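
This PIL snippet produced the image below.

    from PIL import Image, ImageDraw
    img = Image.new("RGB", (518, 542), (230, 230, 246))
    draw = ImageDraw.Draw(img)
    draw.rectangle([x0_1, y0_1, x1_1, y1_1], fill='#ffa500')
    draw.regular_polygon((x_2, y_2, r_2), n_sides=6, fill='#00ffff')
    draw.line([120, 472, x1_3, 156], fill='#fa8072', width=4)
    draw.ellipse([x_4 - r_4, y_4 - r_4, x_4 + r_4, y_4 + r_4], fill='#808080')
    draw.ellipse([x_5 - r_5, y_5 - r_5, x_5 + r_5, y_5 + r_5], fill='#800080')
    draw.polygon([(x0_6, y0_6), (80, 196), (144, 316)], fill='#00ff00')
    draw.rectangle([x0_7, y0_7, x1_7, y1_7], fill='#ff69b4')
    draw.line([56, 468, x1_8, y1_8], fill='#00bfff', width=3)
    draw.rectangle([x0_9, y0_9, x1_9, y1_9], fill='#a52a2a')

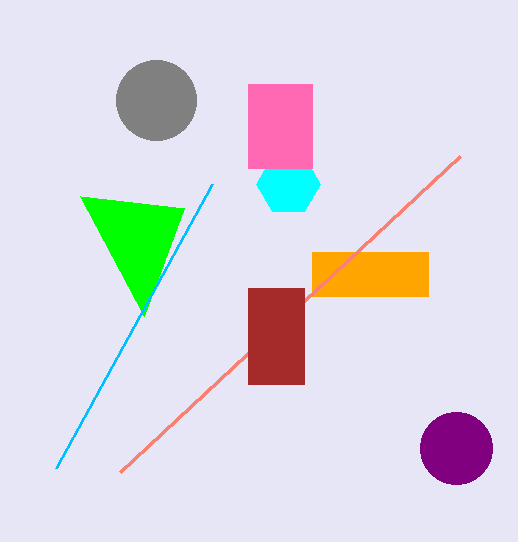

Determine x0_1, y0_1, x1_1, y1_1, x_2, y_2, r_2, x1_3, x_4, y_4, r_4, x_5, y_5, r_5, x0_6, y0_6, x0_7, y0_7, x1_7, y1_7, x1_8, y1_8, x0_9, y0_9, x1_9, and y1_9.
x0_1 = 312; y0_1 = 252; x1_1 = 428; y1_1 = 296; x_2 = 288; y_2 = 184; r_2 = 32; x1_3 = 460; x_4 = 156; y_4 = 100; r_4 = 40; x_5 = 456; y_5 = 448; r_5 = 36; x0_6 = 184; y0_6 = 208; x0_7 = 248; y0_7 = 84; x1_7 = 312; y1_7 = 168; x1_8 = 212; y1_8 = 184; x0_9 = 248; y0_9 = 288; x1_9 = 304; y1_9 = 384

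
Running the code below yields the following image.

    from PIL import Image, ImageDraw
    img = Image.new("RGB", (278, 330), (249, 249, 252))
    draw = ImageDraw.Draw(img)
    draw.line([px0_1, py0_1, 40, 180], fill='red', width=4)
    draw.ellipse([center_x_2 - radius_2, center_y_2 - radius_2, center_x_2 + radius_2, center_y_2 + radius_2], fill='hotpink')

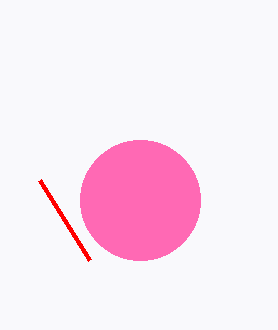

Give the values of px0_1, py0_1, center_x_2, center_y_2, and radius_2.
px0_1 = 90
py0_1 = 260
center_x_2 = 140
center_y_2 = 200
radius_2 = 60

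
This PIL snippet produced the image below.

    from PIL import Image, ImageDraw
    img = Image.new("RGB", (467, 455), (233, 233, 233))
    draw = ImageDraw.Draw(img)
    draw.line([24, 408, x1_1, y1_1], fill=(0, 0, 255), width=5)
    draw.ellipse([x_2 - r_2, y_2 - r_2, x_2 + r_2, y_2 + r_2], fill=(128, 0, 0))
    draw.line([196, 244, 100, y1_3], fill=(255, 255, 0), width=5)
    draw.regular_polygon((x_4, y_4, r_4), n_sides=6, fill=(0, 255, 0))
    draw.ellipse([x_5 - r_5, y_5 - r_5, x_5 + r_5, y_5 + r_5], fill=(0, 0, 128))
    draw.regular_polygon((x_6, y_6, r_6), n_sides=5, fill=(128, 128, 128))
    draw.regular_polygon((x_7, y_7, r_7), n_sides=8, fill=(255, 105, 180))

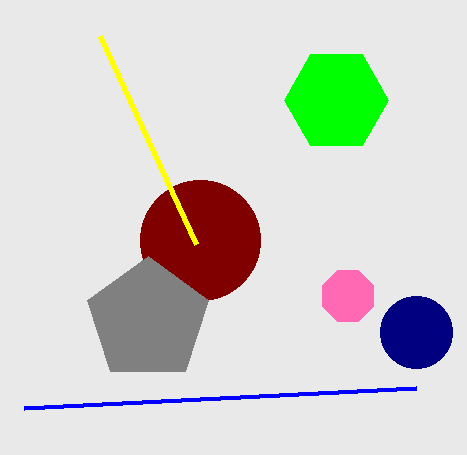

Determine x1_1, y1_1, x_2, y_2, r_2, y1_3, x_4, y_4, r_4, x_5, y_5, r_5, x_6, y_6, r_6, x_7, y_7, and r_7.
x1_1 = 416
y1_1 = 388
x_2 = 200
y_2 = 240
r_2 = 60
y1_3 = 36
x_4 = 336
y_4 = 100
r_4 = 52
x_5 = 416
y_5 = 332
r_5 = 36
x_6 = 148
y_6 = 320
r_6 = 64
x_7 = 348
y_7 = 296
r_7 = 28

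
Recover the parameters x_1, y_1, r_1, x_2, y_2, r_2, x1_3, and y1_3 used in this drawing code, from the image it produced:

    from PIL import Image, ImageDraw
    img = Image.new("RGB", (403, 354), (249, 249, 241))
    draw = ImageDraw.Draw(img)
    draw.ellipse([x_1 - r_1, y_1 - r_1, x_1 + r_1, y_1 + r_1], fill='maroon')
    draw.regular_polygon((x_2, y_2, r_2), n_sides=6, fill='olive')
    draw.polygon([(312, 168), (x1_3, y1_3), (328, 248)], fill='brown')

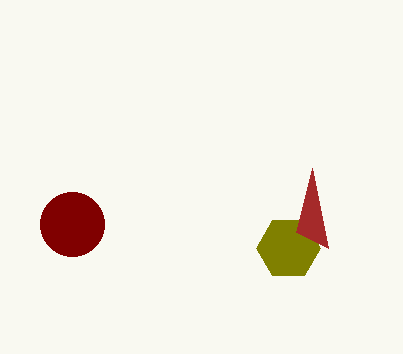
x_1 = 72
y_1 = 224
r_1 = 32
x_2 = 288
y_2 = 248
r_2 = 32
x1_3 = 296
y1_3 = 232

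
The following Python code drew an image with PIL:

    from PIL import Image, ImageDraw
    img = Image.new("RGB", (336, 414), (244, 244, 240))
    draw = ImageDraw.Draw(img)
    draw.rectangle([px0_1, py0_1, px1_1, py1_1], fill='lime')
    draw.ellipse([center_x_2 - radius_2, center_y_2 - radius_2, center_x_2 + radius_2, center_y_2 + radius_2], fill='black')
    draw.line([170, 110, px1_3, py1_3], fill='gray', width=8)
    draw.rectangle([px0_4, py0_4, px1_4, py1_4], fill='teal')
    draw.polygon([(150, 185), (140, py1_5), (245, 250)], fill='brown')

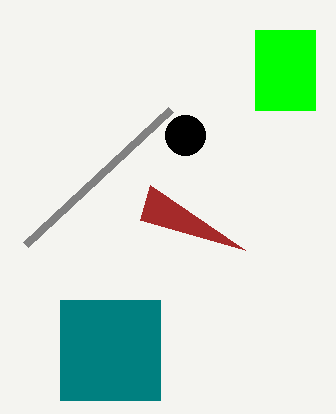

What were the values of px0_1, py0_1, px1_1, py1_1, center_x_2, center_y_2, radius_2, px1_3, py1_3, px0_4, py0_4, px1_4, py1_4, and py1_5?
px0_1 = 255, py0_1 = 30, px1_1 = 315, py1_1 = 110, center_x_2 = 185, center_y_2 = 135, radius_2 = 20, px1_3 = 25, py1_3 = 245, px0_4 = 60, py0_4 = 300, px1_4 = 160, py1_4 = 400, py1_5 = 220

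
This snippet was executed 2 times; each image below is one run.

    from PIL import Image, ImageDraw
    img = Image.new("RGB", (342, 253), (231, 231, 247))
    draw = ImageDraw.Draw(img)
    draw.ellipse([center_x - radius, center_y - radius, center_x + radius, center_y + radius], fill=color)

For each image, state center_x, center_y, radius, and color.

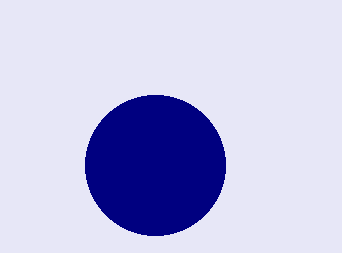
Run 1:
center_x = 155, center_y = 165, radius = 70, color = 'navy'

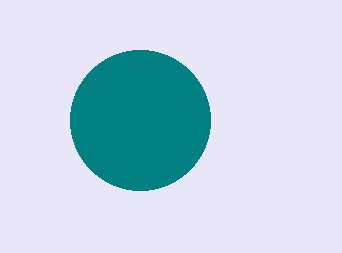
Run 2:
center_x = 140; center_y = 120; radius = 70; color = 'teal'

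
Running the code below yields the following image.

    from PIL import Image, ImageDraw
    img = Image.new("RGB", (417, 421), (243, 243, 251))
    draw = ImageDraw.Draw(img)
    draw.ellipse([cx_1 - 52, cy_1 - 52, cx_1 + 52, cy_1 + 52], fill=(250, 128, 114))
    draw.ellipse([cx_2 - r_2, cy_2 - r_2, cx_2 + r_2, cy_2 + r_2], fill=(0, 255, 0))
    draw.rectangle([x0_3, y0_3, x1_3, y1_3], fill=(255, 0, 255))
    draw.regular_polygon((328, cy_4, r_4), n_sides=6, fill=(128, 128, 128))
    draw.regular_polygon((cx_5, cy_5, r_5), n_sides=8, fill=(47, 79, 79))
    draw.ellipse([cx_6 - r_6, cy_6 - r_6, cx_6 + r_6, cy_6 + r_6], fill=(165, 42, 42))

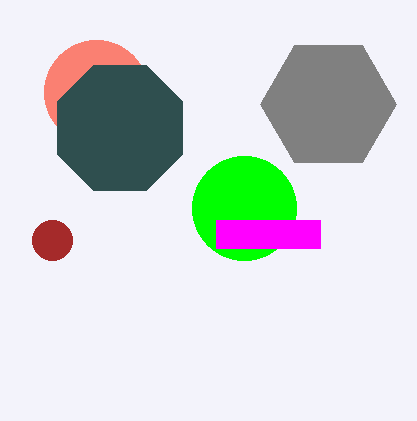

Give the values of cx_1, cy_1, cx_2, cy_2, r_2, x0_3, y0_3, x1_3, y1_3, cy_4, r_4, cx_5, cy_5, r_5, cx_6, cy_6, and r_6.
cx_1 = 96
cy_1 = 92
cx_2 = 244
cy_2 = 208
r_2 = 52
x0_3 = 216
y0_3 = 220
x1_3 = 320
y1_3 = 248
cy_4 = 104
r_4 = 68
cx_5 = 120
cy_5 = 128
r_5 = 68
cx_6 = 52
cy_6 = 240
r_6 = 20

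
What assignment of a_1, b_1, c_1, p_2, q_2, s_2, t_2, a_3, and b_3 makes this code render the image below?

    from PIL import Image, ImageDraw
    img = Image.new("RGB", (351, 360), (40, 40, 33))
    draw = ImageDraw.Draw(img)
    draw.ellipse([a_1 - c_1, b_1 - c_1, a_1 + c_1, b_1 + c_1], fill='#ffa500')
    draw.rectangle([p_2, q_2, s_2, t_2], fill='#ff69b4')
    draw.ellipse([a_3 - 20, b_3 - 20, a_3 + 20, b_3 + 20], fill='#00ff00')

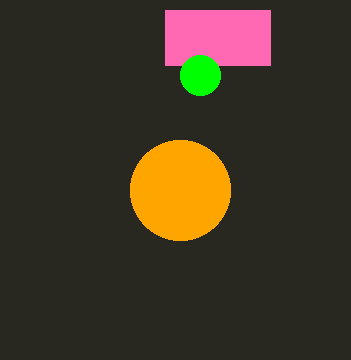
a_1 = 180, b_1 = 190, c_1 = 50, p_2 = 165, q_2 = 10, s_2 = 270, t_2 = 65, a_3 = 200, b_3 = 75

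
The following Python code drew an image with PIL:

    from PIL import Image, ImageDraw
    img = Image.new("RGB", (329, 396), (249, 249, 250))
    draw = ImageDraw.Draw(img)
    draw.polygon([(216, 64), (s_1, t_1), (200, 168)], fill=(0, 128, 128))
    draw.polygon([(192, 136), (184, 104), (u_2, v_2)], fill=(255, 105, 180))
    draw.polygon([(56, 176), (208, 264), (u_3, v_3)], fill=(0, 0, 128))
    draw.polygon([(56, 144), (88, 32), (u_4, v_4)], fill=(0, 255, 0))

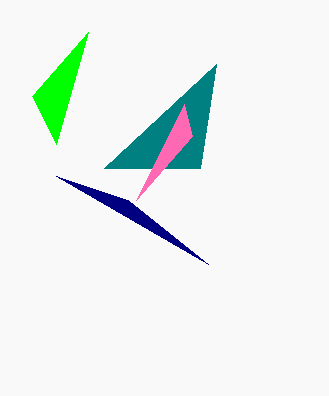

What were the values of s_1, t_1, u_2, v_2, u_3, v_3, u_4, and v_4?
s_1 = 104
t_1 = 168
u_2 = 136
v_2 = 200
u_3 = 128
v_3 = 200
u_4 = 32
v_4 = 96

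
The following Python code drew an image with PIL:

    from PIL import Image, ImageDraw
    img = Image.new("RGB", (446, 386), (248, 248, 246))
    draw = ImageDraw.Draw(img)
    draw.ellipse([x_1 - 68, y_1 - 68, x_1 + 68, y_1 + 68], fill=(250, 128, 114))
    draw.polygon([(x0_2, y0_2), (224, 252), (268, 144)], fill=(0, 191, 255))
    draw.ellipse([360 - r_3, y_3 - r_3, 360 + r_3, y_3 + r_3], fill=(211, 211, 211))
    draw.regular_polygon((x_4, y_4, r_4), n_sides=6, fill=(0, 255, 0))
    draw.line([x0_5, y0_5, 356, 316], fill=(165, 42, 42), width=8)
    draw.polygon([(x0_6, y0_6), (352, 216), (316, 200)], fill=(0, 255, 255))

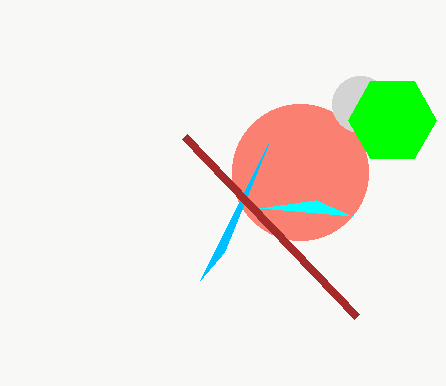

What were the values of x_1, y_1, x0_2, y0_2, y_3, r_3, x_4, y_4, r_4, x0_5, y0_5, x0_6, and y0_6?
x_1 = 300; y_1 = 172; x0_2 = 200; y0_2 = 280; y_3 = 104; r_3 = 28; x_4 = 392; y_4 = 120; r_4 = 44; x0_5 = 184; y0_5 = 136; x0_6 = 260; y0_6 = 208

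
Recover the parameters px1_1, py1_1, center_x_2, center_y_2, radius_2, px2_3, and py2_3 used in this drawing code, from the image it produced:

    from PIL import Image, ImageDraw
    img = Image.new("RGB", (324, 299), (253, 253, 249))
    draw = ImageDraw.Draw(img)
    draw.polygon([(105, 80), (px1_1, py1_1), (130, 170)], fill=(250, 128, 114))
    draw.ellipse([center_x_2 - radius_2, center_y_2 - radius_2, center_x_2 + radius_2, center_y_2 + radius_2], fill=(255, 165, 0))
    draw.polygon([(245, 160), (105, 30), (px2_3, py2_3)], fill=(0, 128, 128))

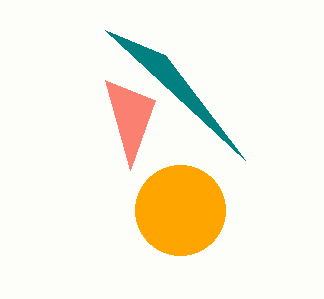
px1_1 = 155; py1_1 = 100; center_x_2 = 180; center_y_2 = 210; radius_2 = 45; px2_3 = 165; py2_3 = 55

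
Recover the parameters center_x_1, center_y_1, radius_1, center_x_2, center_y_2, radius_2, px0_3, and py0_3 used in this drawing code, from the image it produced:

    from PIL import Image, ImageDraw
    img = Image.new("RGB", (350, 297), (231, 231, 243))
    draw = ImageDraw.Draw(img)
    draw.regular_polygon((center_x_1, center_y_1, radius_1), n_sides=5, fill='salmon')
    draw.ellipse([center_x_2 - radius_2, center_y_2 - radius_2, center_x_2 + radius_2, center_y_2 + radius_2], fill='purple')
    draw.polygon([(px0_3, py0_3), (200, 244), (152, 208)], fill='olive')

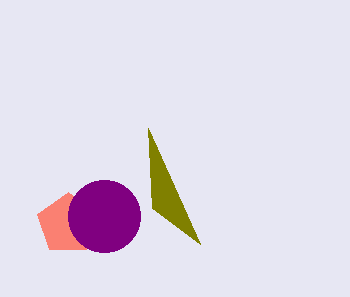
center_x_1 = 68
center_y_1 = 224
radius_1 = 32
center_x_2 = 104
center_y_2 = 216
radius_2 = 36
px0_3 = 148
py0_3 = 128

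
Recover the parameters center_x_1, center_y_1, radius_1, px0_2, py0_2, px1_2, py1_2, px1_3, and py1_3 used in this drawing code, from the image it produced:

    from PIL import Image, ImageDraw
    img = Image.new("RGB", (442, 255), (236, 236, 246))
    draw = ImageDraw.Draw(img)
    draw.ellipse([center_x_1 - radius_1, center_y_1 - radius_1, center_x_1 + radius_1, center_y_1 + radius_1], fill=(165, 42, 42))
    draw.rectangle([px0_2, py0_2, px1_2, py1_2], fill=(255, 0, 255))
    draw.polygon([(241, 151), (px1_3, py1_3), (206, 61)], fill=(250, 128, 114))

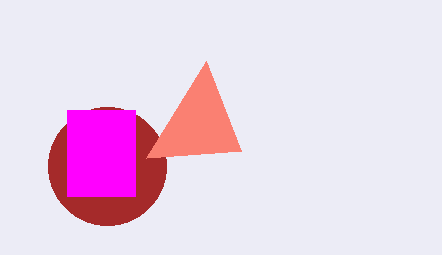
center_x_1 = 107; center_y_1 = 166; radius_1 = 59; px0_2 = 67; py0_2 = 110; px1_2 = 135; py1_2 = 196; px1_3 = 146; py1_3 = 158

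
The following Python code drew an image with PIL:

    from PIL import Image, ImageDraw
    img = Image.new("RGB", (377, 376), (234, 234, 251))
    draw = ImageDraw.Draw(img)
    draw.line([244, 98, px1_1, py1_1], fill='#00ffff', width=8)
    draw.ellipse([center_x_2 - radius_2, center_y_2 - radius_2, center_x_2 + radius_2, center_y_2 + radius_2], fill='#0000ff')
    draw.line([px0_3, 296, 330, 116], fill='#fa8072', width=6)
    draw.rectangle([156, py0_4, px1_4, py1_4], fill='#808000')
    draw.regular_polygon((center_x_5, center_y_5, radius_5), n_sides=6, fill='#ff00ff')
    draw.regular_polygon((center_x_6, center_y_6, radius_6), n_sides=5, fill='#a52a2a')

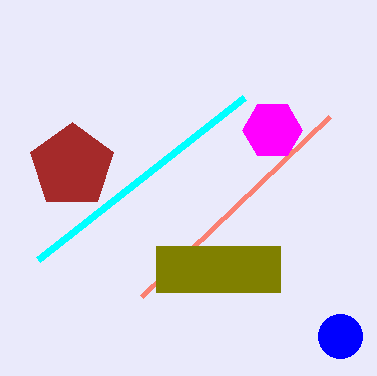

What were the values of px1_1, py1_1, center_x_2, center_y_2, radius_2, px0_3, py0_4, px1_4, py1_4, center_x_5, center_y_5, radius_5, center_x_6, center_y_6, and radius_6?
px1_1 = 38
py1_1 = 260
center_x_2 = 340
center_y_2 = 336
radius_2 = 22
px0_3 = 142
py0_4 = 246
px1_4 = 280
py1_4 = 292
center_x_5 = 272
center_y_5 = 130
radius_5 = 30
center_x_6 = 72
center_y_6 = 166
radius_6 = 44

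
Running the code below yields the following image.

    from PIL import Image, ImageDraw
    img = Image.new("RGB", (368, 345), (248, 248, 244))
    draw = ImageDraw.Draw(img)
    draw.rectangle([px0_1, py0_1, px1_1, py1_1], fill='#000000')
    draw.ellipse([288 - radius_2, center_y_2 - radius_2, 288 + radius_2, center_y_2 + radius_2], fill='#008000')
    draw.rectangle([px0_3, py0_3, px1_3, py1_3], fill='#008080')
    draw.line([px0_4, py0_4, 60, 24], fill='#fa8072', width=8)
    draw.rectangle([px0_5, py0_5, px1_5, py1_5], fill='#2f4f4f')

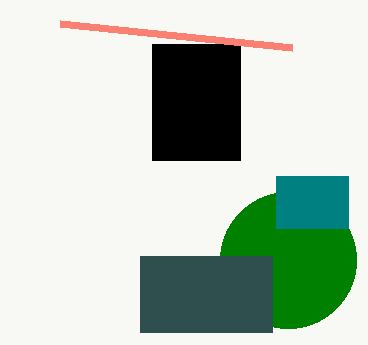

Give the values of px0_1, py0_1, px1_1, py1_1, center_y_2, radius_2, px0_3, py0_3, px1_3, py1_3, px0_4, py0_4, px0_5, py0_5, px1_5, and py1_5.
px0_1 = 152; py0_1 = 44; px1_1 = 240; py1_1 = 160; center_y_2 = 260; radius_2 = 68; px0_3 = 276; py0_3 = 176; px1_3 = 348; py1_3 = 228; px0_4 = 292; py0_4 = 48; px0_5 = 140; py0_5 = 256; px1_5 = 272; py1_5 = 332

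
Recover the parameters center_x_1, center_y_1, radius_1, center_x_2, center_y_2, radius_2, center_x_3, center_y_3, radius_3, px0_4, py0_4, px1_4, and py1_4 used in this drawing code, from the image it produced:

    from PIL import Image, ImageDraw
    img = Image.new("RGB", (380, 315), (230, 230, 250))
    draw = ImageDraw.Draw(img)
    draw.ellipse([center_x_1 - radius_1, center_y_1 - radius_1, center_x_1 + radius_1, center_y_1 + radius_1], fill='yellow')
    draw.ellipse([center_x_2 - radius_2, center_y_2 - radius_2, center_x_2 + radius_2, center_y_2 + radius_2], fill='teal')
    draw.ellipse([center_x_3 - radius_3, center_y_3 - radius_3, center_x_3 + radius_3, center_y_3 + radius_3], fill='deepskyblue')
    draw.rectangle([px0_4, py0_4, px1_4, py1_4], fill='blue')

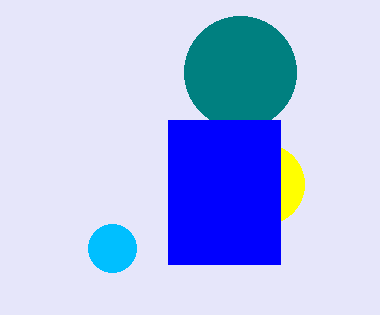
center_x_1 = 264, center_y_1 = 184, radius_1 = 40, center_x_2 = 240, center_y_2 = 72, radius_2 = 56, center_x_3 = 112, center_y_3 = 248, radius_3 = 24, px0_4 = 168, py0_4 = 120, px1_4 = 280, py1_4 = 264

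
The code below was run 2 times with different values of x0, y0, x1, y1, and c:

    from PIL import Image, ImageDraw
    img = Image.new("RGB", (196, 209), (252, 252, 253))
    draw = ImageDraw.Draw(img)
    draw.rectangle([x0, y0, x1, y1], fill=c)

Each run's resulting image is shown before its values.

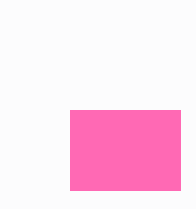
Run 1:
x0 = 70
y0 = 110
x1 = 180
y1 = 190
c = 'hotpink'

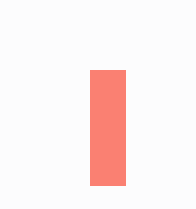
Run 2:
x0 = 90
y0 = 70
x1 = 125
y1 = 185
c = 'salmon'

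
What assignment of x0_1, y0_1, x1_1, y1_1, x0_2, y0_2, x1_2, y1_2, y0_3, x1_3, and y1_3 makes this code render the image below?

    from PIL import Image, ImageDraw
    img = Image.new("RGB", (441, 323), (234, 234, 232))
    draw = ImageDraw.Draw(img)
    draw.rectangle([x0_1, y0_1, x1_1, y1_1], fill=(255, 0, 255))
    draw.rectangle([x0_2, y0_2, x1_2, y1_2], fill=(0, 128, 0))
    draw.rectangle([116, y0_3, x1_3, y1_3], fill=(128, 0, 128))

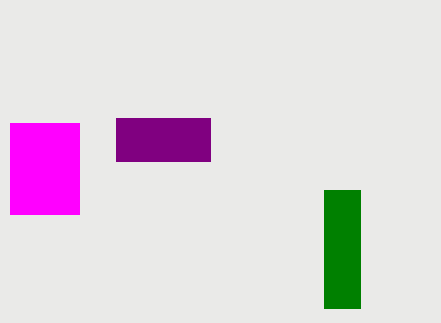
x0_1 = 10
y0_1 = 123
x1_1 = 79
y1_1 = 214
x0_2 = 324
y0_2 = 190
x1_2 = 360
y1_2 = 308
y0_3 = 118
x1_3 = 210
y1_3 = 161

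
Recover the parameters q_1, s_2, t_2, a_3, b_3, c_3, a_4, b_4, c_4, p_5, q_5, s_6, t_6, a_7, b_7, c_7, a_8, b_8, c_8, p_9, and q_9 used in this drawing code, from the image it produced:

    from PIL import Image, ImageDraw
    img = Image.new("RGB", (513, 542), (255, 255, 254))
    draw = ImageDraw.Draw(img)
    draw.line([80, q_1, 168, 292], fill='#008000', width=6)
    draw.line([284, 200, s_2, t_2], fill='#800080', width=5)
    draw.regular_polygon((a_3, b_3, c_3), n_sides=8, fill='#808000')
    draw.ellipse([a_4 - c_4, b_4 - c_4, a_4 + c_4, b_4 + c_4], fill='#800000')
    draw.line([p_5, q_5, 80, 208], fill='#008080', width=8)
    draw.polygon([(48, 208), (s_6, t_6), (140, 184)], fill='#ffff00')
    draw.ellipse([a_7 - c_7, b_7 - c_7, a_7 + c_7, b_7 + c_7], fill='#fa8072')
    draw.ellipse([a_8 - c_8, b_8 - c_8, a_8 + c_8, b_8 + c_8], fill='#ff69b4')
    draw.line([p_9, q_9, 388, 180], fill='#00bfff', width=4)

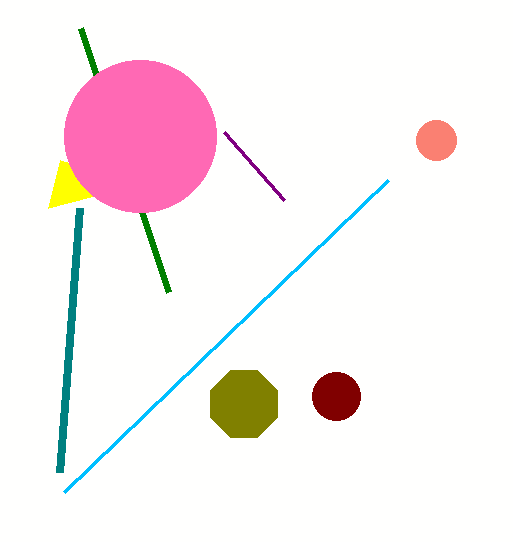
q_1 = 28
s_2 = 224
t_2 = 132
a_3 = 244
b_3 = 404
c_3 = 36
a_4 = 336
b_4 = 396
c_4 = 24
p_5 = 60
q_5 = 472
s_6 = 60
t_6 = 160
a_7 = 436
b_7 = 140
c_7 = 20
a_8 = 140
b_8 = 136
c_8 = 76
p_9 = 64
q_9 = 492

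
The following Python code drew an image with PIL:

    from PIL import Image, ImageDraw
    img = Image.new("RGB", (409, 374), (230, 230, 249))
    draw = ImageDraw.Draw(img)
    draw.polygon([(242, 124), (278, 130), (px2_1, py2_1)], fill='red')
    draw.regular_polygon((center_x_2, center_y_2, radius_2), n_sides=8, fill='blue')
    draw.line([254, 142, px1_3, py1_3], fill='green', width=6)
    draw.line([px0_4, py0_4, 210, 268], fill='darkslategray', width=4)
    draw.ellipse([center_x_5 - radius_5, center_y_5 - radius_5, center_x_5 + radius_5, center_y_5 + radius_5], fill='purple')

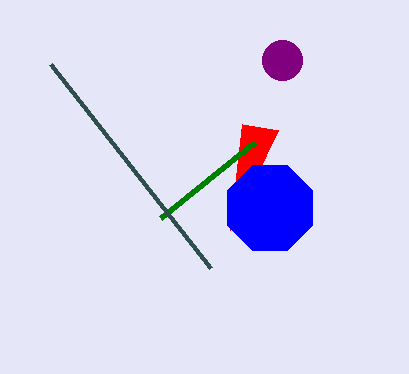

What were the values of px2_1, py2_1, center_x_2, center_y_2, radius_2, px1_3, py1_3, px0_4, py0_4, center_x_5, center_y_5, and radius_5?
px2_1 = 230; py2_1 = 230; center_x_2 = 270; center_y_2 = 208; radius_2 = 46; px1_3 = 160; py1_3 = 218; px0_4 = 50; py0_4 = 64; center_x_5 = 282; center_y_5 = 60; radius_5 = 20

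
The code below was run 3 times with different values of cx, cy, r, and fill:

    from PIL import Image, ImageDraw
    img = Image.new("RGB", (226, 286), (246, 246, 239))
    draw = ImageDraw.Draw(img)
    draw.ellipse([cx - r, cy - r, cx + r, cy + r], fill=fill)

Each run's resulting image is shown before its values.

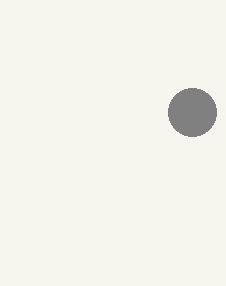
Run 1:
cx = 192, cy = 112, r = 24, fill = 'gray'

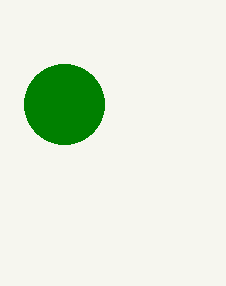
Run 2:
cx = 64, cy = 104, r = 40, fill = 'green'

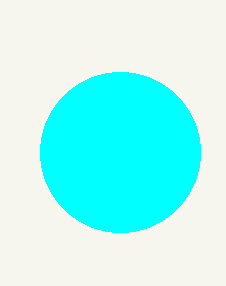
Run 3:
cx = 120
cy = 152
r = 80
fill = 'cyan'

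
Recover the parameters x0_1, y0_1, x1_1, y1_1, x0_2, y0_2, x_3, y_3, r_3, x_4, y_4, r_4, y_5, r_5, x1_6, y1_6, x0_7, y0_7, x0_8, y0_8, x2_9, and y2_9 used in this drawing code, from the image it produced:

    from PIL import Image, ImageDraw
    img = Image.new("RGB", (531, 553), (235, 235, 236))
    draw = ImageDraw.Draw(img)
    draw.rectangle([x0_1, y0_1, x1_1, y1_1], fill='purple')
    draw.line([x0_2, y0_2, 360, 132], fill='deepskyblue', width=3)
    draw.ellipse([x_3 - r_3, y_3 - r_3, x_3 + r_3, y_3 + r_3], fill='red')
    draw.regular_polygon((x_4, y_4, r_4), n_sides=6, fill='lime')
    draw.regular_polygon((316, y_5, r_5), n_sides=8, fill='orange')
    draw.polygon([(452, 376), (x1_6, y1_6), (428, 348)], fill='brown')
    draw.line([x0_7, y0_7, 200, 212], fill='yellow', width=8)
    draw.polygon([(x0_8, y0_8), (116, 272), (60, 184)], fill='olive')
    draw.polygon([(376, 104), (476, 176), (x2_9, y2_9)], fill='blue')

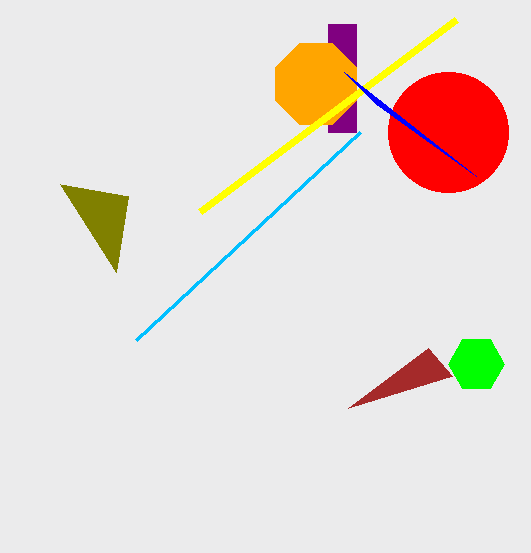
x0_1 = 328
y0_1 = 24
x1_1 = 356
y1_1 = 132
x0_2 = 136
y0_2 = 340
x_3 = 448
y_3 = 132
r_3 = 60
x_4 = 476
y_4 = 364
r_4 = 28
y_5 = 84
r_5 = 44
x1_6 = 348
y1_6 = 408
x0_7 = 456
y0_7 = 20
x0_8 = 128
y0_8 = 196
x2_9 = 344
y2_9 = 72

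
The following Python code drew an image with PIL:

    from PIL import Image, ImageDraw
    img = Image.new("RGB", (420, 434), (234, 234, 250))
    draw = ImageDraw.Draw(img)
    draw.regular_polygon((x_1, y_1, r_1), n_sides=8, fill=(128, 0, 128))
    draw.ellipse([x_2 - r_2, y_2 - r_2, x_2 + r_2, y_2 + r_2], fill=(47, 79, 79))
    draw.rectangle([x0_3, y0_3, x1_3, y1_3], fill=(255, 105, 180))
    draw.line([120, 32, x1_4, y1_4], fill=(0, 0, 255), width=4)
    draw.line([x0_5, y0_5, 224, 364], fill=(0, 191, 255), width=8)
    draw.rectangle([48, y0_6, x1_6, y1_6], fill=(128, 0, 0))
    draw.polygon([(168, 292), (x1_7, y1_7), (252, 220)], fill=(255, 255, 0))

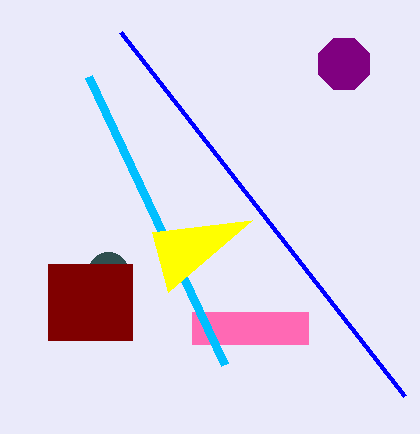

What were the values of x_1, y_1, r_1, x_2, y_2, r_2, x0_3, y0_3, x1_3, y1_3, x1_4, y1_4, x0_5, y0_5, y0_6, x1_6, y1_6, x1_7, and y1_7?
x_1 = 344, y_1 = 64, r_1 = 28, x_2 = 108, y_2 = 272, r_2 = 20, x0_3 = 192, y0_3 = 312, x1_3 = 308, y1_3 = 344, x1_4 = 404, y1_4 = 396, x0_5 = 88, y0_5 = 76, y0_6 = 264, x1_6 = 132, y1_6 = 340, x1_7 = 152, y1_7 = 232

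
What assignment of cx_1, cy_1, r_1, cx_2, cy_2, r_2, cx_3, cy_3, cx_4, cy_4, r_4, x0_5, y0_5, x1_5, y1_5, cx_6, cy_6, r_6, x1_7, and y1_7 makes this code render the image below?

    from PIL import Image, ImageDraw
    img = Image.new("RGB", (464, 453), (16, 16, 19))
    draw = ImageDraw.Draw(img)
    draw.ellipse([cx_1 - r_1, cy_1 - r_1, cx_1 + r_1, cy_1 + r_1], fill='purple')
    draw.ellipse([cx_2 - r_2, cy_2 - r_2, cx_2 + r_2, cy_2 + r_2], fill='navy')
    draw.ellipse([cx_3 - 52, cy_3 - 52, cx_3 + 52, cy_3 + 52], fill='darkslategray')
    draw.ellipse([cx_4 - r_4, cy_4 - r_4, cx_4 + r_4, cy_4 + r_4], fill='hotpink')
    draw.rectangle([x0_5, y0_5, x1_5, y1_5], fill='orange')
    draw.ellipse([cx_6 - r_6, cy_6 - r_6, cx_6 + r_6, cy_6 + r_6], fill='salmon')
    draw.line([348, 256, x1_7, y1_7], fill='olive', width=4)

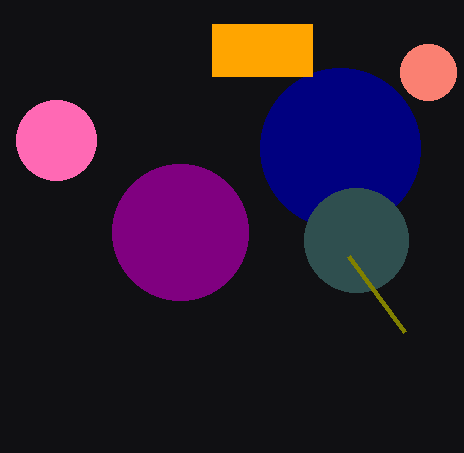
cx_1 = 180, cy_1 = 232, r_1 = 68, cx_2 = 340, cy_2 = 148, r_2 = 80, cx_3 = 356, cy_3 = 240, cx_4 = 56, cy_4 = 140, r_4 = 40, x0_5 = 212, y0_5 = 24, x1_5 = 312, y1_5 = 76, cx_6 = 428, cy_6 = 72, r_6 = 28, x1_7 = 404, y1_7 = 332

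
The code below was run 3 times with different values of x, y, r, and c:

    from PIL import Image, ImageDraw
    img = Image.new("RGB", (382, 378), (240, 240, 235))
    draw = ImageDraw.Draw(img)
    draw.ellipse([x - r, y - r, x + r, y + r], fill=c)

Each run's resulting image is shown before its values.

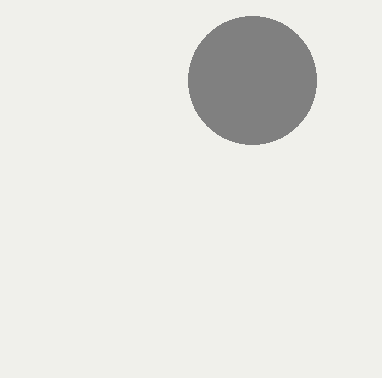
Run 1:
x = 252; y = 80; r = 64; c = 'gray'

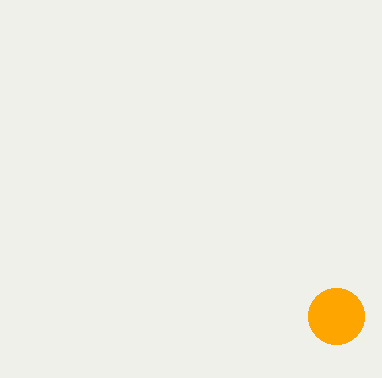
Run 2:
x = 336; y = 316; r = 28; c = 'orange'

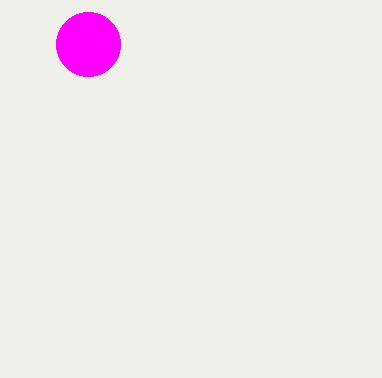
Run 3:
x = 88, y = 44, r = 32, c = 'magenta'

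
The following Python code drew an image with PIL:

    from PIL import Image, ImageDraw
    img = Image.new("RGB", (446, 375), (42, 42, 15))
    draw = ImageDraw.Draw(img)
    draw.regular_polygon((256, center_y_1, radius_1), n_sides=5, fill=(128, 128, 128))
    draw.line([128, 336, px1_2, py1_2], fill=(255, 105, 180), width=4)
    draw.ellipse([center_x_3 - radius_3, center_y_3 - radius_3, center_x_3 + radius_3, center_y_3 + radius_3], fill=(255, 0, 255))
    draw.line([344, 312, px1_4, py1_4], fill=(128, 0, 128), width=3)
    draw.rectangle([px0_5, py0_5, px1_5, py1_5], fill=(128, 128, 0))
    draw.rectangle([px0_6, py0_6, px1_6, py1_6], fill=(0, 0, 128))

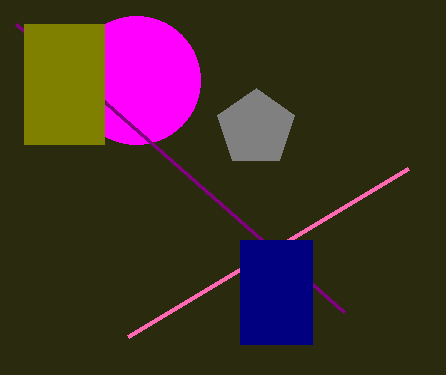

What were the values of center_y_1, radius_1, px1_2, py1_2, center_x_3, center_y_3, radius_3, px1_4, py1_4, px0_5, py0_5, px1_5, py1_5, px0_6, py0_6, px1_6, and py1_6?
center_y_1 = 128
radius_1 = 40
px1_2 = 408
py1_2 = 168
center_x_3 = 136
center_y_3 = 80
radius_3 = 64
px1_4 = 16
py1_4 = 24
px0_5 = 24
py0_5 = 24
px1_5 = 104
py1_5 = 144
px0_6 = 240
py0_6 = 240
px1_6 = 312
py1_6 = 344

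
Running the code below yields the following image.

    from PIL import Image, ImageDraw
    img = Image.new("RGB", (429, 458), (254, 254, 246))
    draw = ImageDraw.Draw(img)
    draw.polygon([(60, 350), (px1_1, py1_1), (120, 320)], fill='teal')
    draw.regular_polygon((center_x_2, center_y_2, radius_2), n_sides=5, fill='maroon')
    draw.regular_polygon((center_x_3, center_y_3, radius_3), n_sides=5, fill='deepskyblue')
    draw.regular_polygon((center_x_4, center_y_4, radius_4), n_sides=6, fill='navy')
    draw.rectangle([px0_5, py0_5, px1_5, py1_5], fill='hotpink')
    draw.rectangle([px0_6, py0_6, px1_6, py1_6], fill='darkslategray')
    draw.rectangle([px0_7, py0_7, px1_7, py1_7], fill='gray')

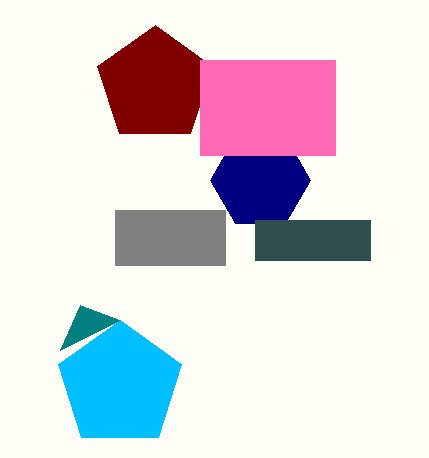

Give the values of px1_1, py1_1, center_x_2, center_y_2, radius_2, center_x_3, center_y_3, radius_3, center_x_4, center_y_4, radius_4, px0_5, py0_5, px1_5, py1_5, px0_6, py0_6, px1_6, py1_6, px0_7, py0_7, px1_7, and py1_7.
px1_1 = 80; py1_1 = 305; center_x_2 = 155; center_y_2 = 85; radius_2 = 60; center_x_3 = 120; center_y_3 = 385; radius_3 = 65; center_x_4 = 260; center_y_4 = 180; radius_4 = 50; px0_5 = 200; py0_5 = 60; px1_5 = 335; py1_5 = 155; px0_6 = 255; py0_6 = 220; px1_6 = 370; py1_6 = 260; px0_7 = 115; py0_7 = 210; px1_7 = 225; py1_7 = 265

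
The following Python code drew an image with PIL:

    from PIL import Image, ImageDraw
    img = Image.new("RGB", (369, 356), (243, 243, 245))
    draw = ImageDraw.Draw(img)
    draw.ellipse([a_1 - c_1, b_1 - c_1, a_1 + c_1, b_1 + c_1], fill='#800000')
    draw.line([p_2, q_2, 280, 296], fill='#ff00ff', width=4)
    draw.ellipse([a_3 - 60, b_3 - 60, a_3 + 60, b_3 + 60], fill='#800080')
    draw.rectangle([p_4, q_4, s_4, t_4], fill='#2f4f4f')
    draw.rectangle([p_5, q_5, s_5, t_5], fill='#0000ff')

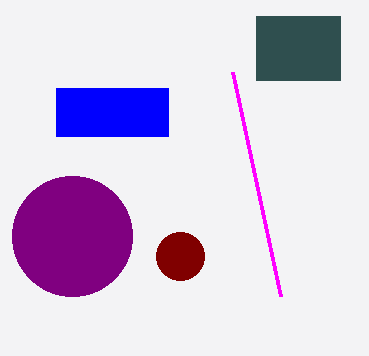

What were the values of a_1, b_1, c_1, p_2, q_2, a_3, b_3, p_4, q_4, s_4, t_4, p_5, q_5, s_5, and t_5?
a_1 = 180
b_1 = 256
c_1 = 24
p_2 = 232
q_2 = 72
a_3 = 72
b_3 = 236
p_4 = 256
q_4 = 16
s_4 = 340
t_4 = 80
p_5 = 56
q_5 = 88
s_5 = 168
t_5 = 136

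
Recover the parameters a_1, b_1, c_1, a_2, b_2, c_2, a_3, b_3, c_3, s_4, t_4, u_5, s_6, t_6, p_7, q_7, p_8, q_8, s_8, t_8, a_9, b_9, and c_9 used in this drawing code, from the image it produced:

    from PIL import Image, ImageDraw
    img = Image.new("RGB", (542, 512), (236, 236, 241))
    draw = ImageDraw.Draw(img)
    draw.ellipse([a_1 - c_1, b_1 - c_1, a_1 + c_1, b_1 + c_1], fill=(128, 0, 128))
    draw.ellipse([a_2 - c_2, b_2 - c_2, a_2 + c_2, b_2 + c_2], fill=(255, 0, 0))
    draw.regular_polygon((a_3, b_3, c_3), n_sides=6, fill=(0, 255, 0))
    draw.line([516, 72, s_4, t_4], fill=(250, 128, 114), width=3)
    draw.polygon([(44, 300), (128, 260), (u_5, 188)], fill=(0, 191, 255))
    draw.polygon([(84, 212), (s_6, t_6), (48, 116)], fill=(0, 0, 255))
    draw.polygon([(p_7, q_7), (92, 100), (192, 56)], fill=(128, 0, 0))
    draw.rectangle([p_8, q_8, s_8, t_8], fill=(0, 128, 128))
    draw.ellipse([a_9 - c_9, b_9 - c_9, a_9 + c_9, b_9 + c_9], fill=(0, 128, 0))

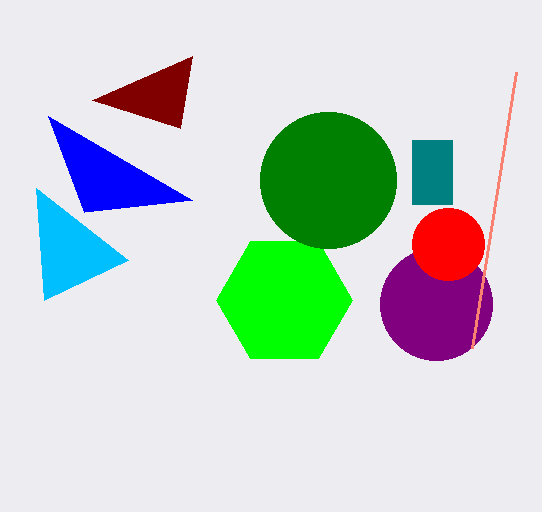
a_1 = 436
b_1 = 304
c_1 = 56
a_2 = 448
b_2 = 244
c_2 = 36
a_3 = 284
b_3 = 300
c_3 = 68
s_4 = 472
t_4 = 348
u_5 = 36
s_6 = 192
t_6 = 200
p_7 = 180
q_7 = 128
p_8 = 412
q_8 = 140
s_8 = 452
t_8 = 204
a_9 = 328
b_9 = 180
c_9 = 68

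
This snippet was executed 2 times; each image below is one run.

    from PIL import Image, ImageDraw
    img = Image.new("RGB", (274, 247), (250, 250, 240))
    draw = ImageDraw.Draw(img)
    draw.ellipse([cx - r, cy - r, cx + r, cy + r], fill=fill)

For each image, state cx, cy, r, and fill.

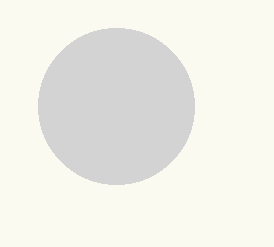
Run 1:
cx = 116; cy = 106; r = 78; fill = 'lightgray'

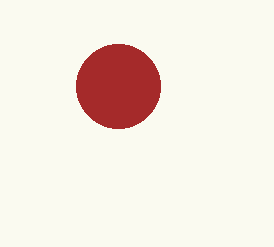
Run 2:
cx = 118
cy = 86
r = 42
fill = 'brown'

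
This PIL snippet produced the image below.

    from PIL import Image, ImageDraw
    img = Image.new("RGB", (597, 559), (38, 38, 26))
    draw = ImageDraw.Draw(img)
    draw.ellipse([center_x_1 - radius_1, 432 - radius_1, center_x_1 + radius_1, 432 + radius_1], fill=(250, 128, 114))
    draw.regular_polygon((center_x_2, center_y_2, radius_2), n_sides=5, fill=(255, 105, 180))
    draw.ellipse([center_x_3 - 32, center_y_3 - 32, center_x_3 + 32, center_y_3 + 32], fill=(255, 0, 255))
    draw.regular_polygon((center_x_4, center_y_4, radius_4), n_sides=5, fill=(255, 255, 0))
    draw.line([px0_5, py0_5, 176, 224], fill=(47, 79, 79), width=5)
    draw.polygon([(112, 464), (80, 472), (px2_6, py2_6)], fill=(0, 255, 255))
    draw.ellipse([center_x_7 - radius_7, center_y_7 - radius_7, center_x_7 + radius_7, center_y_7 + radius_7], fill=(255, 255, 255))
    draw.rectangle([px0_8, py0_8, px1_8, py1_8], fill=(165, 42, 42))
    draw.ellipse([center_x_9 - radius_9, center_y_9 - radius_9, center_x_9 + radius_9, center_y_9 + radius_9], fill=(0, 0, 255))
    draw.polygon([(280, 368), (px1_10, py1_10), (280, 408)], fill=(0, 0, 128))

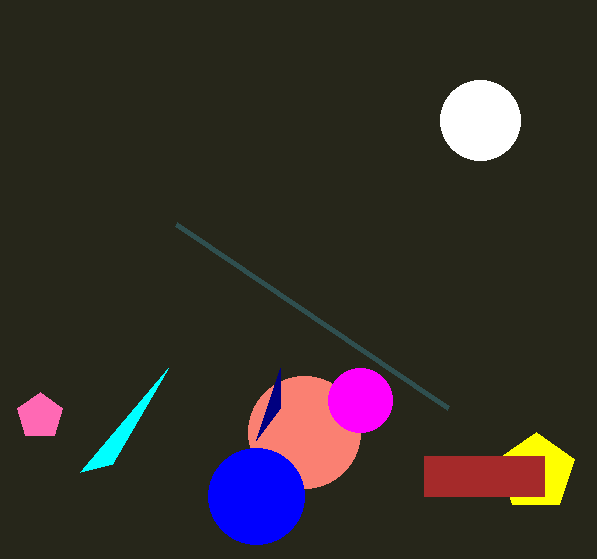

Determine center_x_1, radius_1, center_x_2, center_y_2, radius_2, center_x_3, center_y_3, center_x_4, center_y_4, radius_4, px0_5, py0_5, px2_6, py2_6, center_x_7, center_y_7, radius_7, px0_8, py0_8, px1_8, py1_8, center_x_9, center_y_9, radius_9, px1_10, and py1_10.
center_x_1 = 304; radius_1 = 56; center_x_2 = 40; center_y_2 = 416; radius_2 = 24; center_x_3 = 360; center_y_3 = 400; center_x_4 = 536; center_y_4 = 472; radius_4 = 40; px0_5 = 448; py0_5 = 408; px2_6 = 168; py2_6 = 368; center_x_7 = 480; center_y_7 = 120; radius_7 = 40; px0_8 = 424; py0_8 = 456; px1_8 = 544; py1_8 = 496; center_x_9 = 256; center_y_9 = 496; radius_9 = 48; px1_10 = 256; py1_10 = 440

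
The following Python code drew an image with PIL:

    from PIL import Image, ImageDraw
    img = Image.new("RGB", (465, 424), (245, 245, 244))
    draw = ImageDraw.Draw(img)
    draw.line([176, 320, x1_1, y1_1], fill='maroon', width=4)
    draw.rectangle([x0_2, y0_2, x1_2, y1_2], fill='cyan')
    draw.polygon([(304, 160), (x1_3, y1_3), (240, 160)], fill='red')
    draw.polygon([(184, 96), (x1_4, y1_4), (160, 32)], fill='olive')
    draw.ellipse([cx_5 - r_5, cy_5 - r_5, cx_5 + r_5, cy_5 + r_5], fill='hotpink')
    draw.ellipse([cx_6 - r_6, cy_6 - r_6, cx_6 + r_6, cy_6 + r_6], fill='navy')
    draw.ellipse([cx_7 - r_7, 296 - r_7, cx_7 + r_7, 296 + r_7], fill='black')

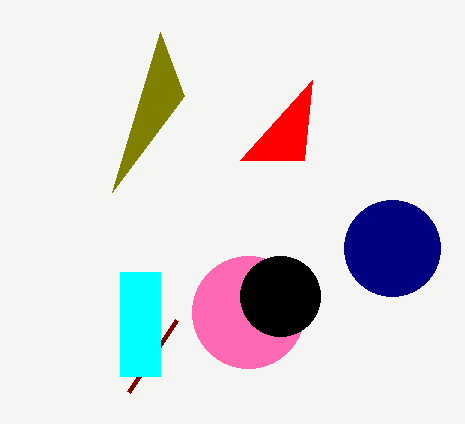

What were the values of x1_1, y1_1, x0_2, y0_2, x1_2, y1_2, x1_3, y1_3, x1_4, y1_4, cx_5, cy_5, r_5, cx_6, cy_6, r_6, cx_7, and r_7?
x1_1 = 128
y1_1 = 392
x0_2 = 120
y0_2 = 272
x1_2 = 160
y1_2 = 376
x1_3 = 312
y1_3 = 80
x1_4 = 112
y1_4 = 192
cx_5 = 248
cy_5 = 312
r_5 = 56
cx_6 = 392
cy_6 = 248
r_6 = 48
cx_7 = 280
r_7 = 40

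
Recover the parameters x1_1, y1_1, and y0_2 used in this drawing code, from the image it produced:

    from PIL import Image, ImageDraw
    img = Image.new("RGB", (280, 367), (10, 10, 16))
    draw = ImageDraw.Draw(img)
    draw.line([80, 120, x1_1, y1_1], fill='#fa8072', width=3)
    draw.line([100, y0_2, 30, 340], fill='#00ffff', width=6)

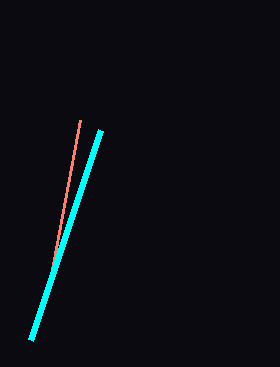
x1_1 = 50, y1_1 = 280, y0_2 = 130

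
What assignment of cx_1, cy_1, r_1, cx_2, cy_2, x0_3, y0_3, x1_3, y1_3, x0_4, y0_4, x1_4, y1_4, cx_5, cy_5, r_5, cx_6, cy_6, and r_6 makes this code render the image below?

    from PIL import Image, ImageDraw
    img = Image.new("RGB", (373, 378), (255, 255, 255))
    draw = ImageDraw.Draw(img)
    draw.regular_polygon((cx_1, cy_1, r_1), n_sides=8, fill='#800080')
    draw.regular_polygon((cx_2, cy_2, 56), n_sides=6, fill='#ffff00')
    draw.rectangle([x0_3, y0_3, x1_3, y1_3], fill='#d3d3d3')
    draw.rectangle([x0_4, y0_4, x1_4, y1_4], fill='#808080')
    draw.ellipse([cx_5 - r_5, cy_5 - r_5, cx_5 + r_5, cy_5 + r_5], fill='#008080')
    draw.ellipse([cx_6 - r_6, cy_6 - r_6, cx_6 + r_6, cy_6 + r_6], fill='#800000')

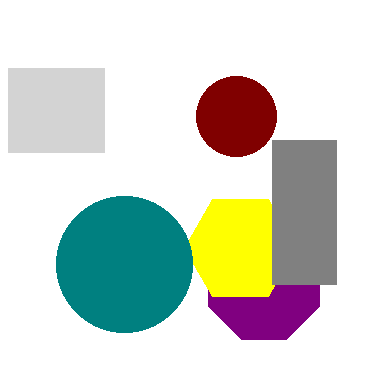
cx_1 = 264, cy_1 = 284, r_1 = 60, cx_2 = 240, cy_2 = 248, x0_3 = 8, y0_3 = 68, x1_3 = 104, y1_3 = 152, x0_4 = 272, y0_4 = 140, x1_4 = 336, y1_4 = 284, cx_5 = 124, cy_5 = 264, r_5 = 68, cx_6 = 236, cy_6 = 116, r_6 = 40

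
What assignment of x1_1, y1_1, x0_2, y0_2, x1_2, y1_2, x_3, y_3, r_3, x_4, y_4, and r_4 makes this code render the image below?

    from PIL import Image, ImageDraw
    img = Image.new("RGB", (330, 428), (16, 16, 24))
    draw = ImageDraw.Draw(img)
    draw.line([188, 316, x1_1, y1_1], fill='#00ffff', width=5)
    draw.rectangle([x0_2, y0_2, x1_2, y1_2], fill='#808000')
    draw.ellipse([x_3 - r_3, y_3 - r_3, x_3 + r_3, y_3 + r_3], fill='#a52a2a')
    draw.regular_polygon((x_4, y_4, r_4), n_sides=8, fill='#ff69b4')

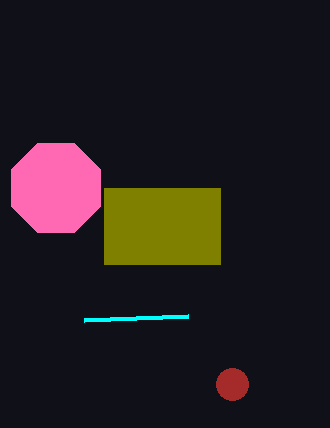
x1_1 = 84, y1_1 = 320, x0_2 = 104, y0_2 = 188, x1_2 = 220, y1_2 = 264, x_3 = 232, y_3 = 384, r_3 = 16, x_4 = 56, y_4 = 188, r_4 = 48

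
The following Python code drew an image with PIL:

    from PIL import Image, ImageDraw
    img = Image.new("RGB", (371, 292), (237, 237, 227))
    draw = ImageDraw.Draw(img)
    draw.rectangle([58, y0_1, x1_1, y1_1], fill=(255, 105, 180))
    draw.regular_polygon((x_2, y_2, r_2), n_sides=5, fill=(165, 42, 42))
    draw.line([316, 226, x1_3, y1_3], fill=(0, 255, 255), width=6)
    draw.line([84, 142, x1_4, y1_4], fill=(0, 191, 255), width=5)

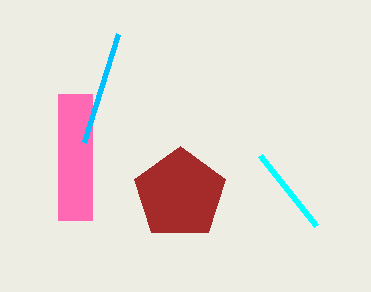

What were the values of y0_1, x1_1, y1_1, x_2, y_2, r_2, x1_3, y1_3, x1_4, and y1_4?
y0_1 = 94; x1_1 = 92; y1_1 = 220; x_2 = 180; y_2 = 194; r_2 = 48; x1_3 = 260; y1_3 = 156; x1_4 = 118; y1_4 = 34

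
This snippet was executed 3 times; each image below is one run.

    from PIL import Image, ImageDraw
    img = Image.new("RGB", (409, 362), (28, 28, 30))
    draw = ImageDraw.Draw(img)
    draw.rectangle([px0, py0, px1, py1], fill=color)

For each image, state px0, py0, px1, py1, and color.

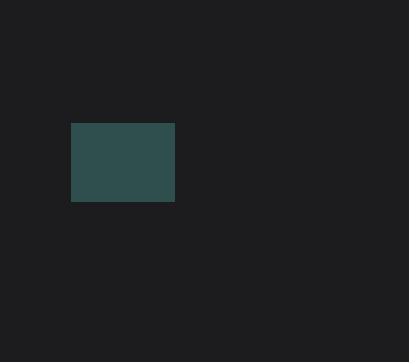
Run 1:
px0 = 71; py0 = 123; px1 = 174; py1 = 201; color = 'darkslategray'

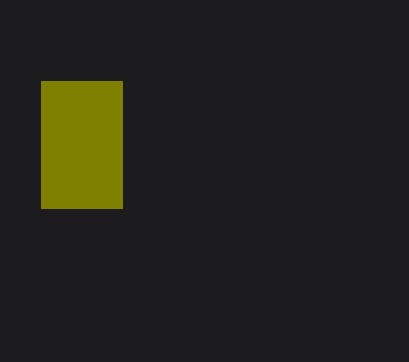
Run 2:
px0 = 41, py0 = 81, px1 = 122, py1 = 208, color = 'olive'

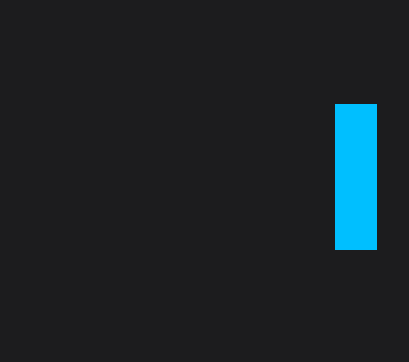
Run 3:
px0 = 335
py0 = 104
px1 = 376
py1 = 249
color = 'deepskyblue'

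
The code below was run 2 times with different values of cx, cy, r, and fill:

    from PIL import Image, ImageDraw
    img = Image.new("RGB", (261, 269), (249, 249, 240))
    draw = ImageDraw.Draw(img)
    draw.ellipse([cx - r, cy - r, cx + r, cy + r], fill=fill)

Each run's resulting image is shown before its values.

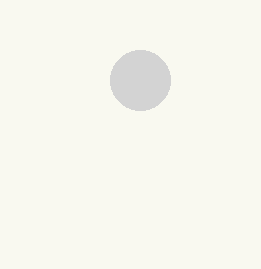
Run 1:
cx = 140, cy = 80, r = 30, fill = 'lightgray'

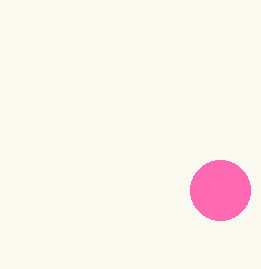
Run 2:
cx = 220
cy = 190
r = 30
fill = 'hotpink'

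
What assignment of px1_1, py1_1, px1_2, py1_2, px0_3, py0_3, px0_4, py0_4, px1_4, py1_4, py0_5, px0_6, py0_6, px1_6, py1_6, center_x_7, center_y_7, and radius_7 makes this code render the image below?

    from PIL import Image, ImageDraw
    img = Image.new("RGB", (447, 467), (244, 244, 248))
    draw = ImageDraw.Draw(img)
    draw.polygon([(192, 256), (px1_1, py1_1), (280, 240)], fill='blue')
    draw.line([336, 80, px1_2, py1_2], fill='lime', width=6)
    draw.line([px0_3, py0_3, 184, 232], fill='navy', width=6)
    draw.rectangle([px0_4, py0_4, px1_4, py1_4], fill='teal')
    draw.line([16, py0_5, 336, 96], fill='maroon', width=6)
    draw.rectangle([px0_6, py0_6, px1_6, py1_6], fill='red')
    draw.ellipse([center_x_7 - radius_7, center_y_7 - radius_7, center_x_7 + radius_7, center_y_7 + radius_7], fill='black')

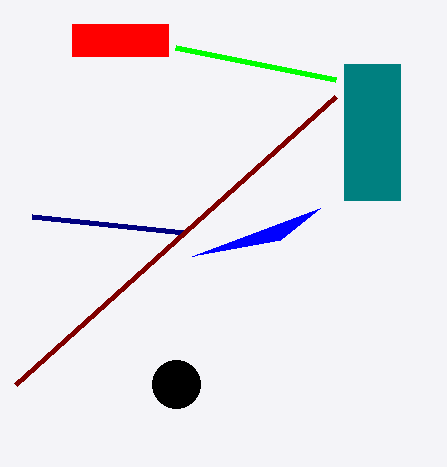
px1_1 = 320; py1_1 = 208; px1_2 = 176; py1_2 = 48; px0_3 = 32; py0_3 = 216; px0_4 = 344; py0_4 = 64; px1_4 = 400; py1_4 = 200; py0_5 = 384; px0_6 = 72; py0_6 = 24; px1_6 = 168; py1_6 = 56; center_x_7 = 176; center_y_7 = 384; radius_7 = 24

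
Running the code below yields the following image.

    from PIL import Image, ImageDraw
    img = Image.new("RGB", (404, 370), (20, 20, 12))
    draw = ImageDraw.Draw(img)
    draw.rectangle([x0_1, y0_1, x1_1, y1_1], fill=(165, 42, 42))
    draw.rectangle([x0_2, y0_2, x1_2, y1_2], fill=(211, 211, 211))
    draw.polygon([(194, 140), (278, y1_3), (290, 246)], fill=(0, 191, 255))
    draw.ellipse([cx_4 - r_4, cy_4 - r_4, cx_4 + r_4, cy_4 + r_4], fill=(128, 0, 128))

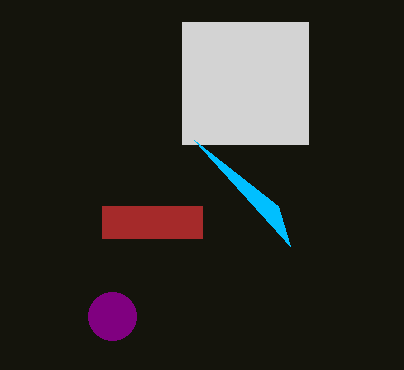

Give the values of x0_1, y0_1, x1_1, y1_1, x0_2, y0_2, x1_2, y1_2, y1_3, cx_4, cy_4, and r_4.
x0_1 = 102
y0_1 = 206
x1_1 = 202
y1_1 = 238
x0_2 = 182
y0_2 = 22
x1_2 = 308
y1_2 = 144
y1_3 = 206
cx_4 = 112
cy_4 = 316
r_4 = 24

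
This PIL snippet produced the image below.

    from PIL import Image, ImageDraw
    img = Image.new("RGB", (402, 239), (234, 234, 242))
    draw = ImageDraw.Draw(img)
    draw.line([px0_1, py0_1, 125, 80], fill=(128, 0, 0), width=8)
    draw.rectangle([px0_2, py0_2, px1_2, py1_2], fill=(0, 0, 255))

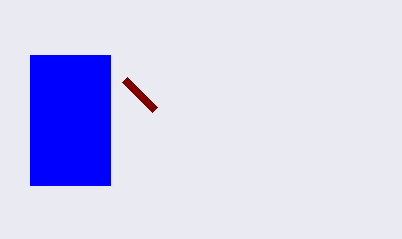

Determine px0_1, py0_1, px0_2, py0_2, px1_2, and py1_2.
px0_1 = 155; py0_1 = 110; px0_2 = 30; py0_2 = 55; px1_2 = 110; py1_2 = 185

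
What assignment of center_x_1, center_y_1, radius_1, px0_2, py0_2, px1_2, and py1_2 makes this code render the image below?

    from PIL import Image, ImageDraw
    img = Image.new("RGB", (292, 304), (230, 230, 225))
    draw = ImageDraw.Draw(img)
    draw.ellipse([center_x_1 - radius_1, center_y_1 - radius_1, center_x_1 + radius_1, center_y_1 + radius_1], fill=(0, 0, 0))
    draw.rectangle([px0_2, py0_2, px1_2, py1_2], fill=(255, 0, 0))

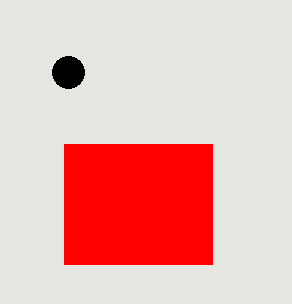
center_x_1 = 68, center_y_1 = 72, radius_1 = 16, px0_2 = 64, py0_2 = 144, px1_2 = 212, py1_2 = 264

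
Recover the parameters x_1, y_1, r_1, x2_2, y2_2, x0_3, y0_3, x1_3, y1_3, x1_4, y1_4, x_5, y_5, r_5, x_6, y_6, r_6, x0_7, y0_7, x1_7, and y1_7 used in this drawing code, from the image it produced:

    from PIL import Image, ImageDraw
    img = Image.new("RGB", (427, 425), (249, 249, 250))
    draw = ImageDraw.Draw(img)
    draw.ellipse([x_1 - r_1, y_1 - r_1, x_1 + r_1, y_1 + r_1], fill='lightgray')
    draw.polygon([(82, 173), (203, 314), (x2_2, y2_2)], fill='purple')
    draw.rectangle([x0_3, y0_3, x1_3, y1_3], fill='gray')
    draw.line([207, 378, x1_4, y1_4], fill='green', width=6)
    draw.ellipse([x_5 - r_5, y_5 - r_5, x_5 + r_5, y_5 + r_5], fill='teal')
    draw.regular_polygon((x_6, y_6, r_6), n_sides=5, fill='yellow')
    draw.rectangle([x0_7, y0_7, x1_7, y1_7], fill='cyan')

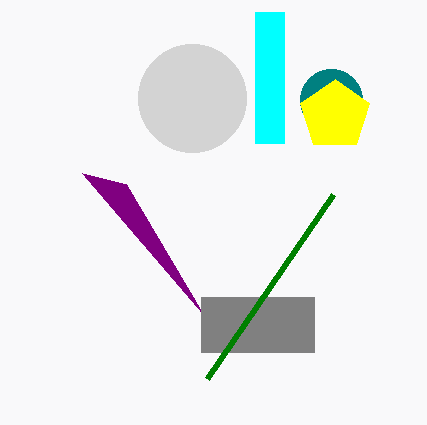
x_1 = 192
y_1 = 98
r_1 = 54
x2_2 = 126
y2_2 = 184
x0_3 = 201
y0_3 = 297
x1_3 = 314
y1_3 = 352
x1_4 = 333
y1_4 = 194
x_5 = 331
y_5 = 100
r_5 = 31
x_6 = 335
y_6 = 115
r_6 = 36
x0_7 = 255
y0_7 = 12
x1_7 = 284
y1_7 = 143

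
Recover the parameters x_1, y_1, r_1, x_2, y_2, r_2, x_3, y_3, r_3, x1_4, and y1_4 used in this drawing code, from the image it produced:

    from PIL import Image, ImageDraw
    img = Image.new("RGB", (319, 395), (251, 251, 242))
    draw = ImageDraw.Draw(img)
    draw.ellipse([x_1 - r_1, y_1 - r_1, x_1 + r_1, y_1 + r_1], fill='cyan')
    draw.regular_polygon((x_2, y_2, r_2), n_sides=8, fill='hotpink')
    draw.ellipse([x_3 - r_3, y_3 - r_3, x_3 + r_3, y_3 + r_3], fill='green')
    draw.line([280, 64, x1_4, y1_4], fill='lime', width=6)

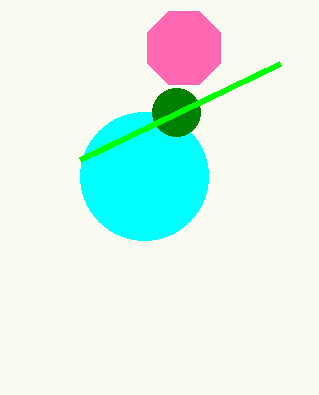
x_1 = 144, y_1 = 176, r_1 = 64, x_2 = 184, y_2 = 48, r_2 = 40, x_3 = 176, y_3 = 112, r_3 = 24, x1_4 = 80, y1_4 = 160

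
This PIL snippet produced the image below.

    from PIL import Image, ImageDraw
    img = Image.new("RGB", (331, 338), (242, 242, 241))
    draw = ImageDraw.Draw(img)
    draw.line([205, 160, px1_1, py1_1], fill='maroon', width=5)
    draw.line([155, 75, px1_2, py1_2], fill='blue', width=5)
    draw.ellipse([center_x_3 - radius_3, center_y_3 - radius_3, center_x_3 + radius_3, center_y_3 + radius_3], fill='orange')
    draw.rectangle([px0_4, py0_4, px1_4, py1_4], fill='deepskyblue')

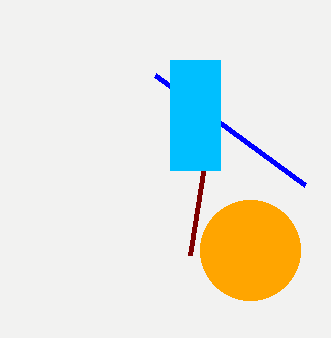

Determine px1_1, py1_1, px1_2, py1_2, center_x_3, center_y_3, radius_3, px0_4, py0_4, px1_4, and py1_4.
px1_1 = 190
py1_1 = 255
px1_2 = 305
py1_2 = 185
center_x_3 = 250
center_y_3 = 250
radius_3 = 50
px0_4 = 170
py0_4 = 60
px1_4 = 220
py1_4 = 170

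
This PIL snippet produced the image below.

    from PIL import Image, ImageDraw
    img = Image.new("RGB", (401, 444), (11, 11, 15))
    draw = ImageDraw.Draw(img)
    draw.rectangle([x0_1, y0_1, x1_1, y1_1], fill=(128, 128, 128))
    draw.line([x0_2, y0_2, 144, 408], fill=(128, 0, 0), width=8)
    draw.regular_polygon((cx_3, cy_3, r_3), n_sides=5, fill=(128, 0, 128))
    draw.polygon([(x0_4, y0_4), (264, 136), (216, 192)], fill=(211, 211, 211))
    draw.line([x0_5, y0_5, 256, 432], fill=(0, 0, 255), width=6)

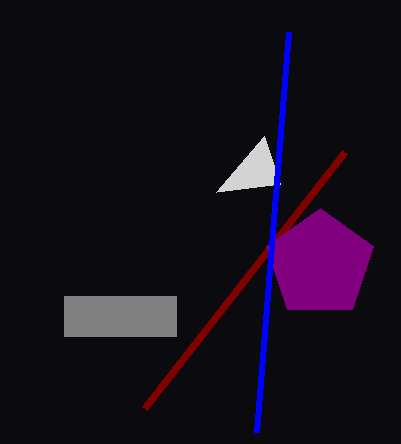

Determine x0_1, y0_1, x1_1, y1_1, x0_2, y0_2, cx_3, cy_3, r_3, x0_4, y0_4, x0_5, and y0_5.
x0_1 = 64
y0_1 = 296
x1_1 = 176
y1_1 = 336
x0_2 = 344
y0_2 = 152
cx_3 = 320
cy_3 = 264
r_3 = 56
x0_4 = 280
y0_4 = 184
x0_5 = 288
y0_5 = 32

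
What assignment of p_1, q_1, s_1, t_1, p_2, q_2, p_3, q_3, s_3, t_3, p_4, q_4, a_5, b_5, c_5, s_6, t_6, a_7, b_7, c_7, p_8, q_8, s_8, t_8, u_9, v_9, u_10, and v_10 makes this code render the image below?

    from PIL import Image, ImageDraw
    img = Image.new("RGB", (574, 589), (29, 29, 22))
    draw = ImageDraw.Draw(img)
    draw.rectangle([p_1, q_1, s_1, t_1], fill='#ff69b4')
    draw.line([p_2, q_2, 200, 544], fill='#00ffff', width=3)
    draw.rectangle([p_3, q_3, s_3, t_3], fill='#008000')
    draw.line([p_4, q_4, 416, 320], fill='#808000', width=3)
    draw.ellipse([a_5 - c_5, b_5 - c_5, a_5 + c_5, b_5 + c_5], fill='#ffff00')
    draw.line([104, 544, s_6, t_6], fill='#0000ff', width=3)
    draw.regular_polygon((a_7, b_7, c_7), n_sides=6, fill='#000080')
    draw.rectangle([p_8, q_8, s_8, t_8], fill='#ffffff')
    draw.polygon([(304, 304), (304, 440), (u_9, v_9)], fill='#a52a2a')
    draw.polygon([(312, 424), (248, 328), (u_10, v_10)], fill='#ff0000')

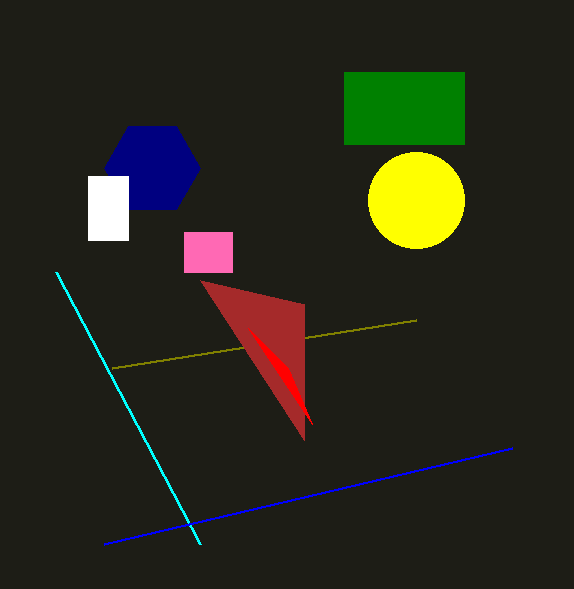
p_1 = 184, q_1 = 232, s_1 = 232, t_1 = 272, p_2 = 56, q_2 = 272, p_3 = 344, q_3 = 72, s_3 = 464, t_3 = 144, p_4 = 112, q_4 = 368, a_5 = 416, b_5 = 200, c_5 = 48, s_6 = 512, t_6 = 448, a_7 = 152, b_7 = 168, c_7 = 48, p_8 = 88, q_8 = 176, s_8 = 128, t_8 = 240, u_9 = 200, v_9 = 280, u_10 = 288, v_10 = 368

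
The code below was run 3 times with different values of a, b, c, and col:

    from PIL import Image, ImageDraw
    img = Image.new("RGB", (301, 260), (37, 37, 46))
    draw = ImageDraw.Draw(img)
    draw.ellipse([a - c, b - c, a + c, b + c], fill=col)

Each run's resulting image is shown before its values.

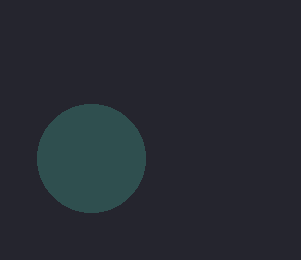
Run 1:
a = 91, b = 158, c = 54, col = 'darkslategray'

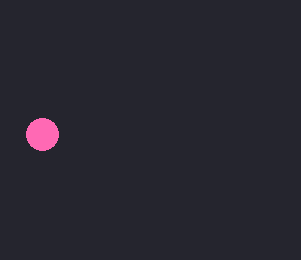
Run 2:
a = 42
b = 134
c = 16
col = 'hotpink'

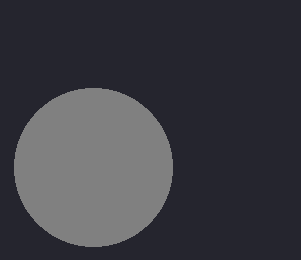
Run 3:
a = 93; b = 167; c = 79; col = 'gray'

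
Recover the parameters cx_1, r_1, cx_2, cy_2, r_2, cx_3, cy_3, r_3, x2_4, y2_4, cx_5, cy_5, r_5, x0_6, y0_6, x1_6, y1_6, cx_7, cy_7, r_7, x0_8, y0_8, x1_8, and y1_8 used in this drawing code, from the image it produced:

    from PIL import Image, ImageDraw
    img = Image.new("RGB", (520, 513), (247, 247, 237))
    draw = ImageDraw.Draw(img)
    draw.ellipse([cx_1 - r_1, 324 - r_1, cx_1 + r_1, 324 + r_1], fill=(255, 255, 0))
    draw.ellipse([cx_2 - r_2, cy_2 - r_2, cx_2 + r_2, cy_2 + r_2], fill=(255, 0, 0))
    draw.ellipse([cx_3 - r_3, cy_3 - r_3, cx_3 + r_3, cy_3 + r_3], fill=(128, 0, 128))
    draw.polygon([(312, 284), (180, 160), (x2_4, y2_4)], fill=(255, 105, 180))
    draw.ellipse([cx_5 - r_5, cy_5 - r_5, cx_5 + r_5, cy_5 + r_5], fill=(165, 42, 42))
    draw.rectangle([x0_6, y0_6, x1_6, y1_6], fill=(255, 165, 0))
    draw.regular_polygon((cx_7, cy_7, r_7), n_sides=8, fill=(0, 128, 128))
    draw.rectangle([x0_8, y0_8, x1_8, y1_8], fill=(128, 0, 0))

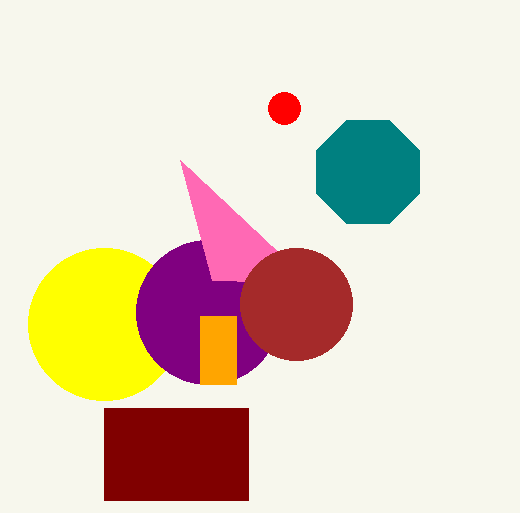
cx_1 = 104
r_1 = 76
cx_2 = 284
cy_2 = 108
r_2 = 16
cx_3 = 208
cy_3 = 312
r_3 = 72
x2_4 = 212
y2_4 = 280
cx_5 = 296
cy_5 = 304
r_5 = 56
x0_6 = 200
y0_6 = 316
x1_6 = 236
y1_6 = 384
cx_7 = 368
cy_7 = 172
r_7 = 56
x0_8 = 104
y0_8 = 408
x1_8 = 248
y1_8 = 500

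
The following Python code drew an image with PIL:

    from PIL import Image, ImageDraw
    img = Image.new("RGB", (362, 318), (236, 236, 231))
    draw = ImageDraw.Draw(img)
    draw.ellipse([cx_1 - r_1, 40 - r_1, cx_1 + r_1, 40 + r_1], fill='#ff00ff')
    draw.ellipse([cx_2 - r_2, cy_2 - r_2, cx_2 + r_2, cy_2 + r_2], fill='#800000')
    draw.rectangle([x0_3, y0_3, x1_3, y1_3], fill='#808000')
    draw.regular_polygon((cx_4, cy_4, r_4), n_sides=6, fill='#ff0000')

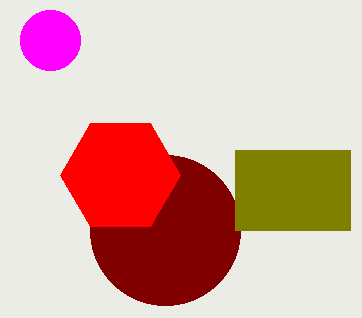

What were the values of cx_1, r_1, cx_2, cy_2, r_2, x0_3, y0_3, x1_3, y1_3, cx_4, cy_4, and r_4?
cx_1 = 50, r_1 = 30, cx_2 = 165, cy_2 = 230, r_2 = 75, x0_3 = 235, y0_3 = 150, x1_3 = 350, y1_3 = 230, cx_4 = 120, cy_4 = 175, r_4 = 60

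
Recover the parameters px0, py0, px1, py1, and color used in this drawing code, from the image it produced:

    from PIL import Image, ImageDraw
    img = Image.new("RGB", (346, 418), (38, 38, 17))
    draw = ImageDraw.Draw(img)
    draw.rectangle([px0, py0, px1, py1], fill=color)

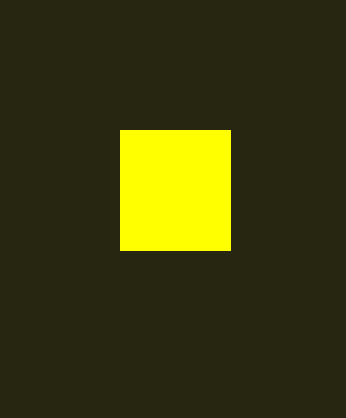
px0 = 120, py0 = 130, px1 = 230, py1 = 250, color = 'yellow'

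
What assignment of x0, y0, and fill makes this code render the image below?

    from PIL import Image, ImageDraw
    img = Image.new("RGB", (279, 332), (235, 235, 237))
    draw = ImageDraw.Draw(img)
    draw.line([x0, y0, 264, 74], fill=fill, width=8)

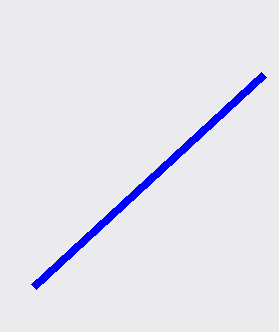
x0 = 34
y0 = 286
fill = 'blue'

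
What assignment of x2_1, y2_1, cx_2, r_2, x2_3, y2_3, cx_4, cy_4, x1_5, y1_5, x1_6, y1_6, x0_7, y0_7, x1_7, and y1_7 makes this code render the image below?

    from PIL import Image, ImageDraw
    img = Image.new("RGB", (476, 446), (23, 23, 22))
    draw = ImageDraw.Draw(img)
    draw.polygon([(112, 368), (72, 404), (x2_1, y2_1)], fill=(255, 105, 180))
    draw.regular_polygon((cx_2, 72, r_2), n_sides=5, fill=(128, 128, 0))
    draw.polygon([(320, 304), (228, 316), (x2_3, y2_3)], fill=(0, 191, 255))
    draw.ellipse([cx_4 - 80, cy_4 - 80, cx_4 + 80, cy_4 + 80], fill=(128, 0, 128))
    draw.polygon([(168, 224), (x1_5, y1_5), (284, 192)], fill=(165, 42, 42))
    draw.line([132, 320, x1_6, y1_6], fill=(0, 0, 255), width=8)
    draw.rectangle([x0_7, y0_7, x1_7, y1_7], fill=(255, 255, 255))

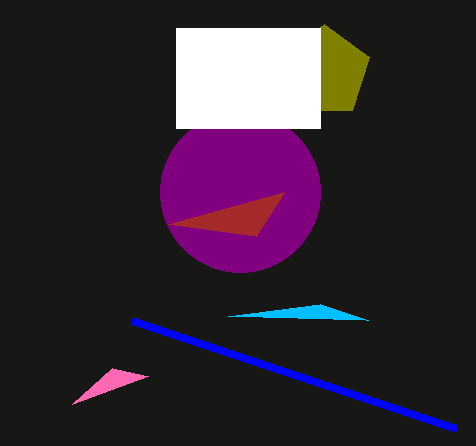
x2_1 = 148, y2_1 = 376, cx_2 = 324, r_2 = 48, x2_3 = 368, y2_3 = 320, cx_4 = 240, cy_4 = 192, x1_5 = 256, y1_5 = 236, x1_6 = 456, y1_6 = 428, x0_7 = 176, y0_7 = 28, x1_7 = 320, y1_7 = 128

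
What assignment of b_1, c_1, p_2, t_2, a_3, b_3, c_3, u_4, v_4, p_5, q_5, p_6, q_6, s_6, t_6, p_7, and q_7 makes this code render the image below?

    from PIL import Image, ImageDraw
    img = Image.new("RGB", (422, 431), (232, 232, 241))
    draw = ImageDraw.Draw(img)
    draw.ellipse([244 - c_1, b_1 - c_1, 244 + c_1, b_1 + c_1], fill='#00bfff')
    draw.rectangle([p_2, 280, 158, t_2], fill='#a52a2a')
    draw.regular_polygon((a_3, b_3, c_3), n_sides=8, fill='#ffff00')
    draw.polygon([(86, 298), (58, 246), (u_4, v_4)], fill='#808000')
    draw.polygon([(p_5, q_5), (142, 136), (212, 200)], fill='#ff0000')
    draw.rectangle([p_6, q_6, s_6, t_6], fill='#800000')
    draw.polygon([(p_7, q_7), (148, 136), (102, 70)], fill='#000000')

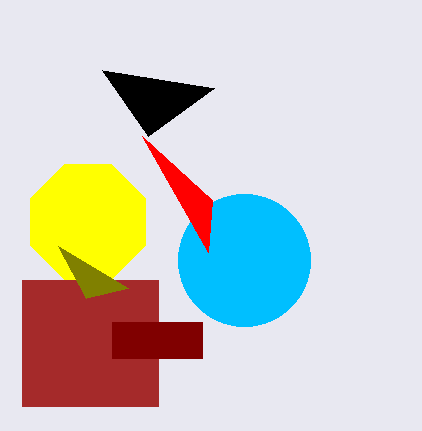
b_1 = 260; c_1 = 66; p_2 = 22; t_2 = 406; a_3 = 88; b_3 = 222; c_3 = 62; u_4 = 128; v_4 = 288; p_5 = 208; q_5 = 252; p_6 = 112; q_6 = 322; s_6 = 202; t_6 = 358; p_7 = 214; q_7 = 88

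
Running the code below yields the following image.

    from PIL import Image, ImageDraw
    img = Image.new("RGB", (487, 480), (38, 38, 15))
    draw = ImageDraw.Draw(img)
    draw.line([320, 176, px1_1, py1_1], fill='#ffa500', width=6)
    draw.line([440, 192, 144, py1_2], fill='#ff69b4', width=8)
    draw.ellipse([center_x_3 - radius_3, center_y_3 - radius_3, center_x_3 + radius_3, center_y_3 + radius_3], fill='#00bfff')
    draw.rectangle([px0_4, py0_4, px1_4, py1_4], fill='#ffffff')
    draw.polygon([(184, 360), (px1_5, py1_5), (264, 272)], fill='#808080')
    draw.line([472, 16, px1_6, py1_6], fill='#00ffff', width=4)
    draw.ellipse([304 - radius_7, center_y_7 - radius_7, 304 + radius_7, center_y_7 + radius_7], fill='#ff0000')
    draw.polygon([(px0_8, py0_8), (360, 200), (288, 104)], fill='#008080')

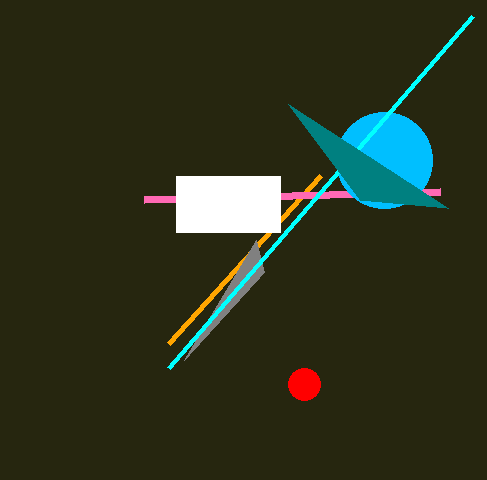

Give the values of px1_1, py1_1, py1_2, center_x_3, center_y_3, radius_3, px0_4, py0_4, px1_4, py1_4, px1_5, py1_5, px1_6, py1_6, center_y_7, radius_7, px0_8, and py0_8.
px1_1 = 168, py1_1 = 344, py1_2 = 200, center_x_3 = 384, center_y_3 = 160, radius_3 = 48, px0_4 = 176, py0_4 = 176, px1_4 = 280, py1_4 = 232, px1_5 = 256, py1_5 = 240, px1_6 = 168, py1_6 = 368, center_y_7 = 384, radius_7 = 16, px0_8 = 448, py0_8 = 208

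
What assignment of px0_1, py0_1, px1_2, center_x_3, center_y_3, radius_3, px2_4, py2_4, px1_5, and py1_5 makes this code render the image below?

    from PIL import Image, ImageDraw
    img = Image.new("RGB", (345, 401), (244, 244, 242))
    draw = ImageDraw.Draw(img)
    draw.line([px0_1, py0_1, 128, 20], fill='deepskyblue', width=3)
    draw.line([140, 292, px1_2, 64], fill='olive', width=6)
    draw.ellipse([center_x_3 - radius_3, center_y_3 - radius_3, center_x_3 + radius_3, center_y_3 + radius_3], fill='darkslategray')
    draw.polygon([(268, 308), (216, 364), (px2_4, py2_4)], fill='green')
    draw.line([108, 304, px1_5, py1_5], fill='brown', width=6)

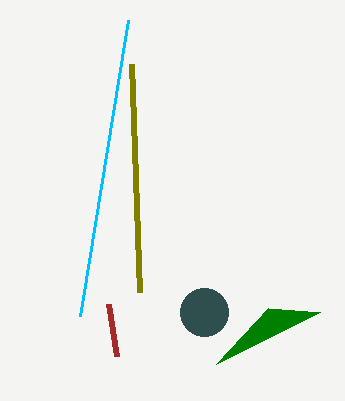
px0_1 = 80, py0_1 = 316, px1_2 = 132, center_x_3 = 204, center_y_3 = 312, radius_3 = 24, px2_4 = 320, py2_4 = 312, px1_5 = 116, py1_5 = 356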